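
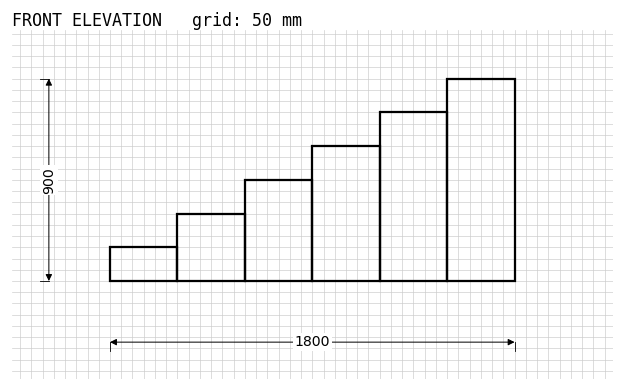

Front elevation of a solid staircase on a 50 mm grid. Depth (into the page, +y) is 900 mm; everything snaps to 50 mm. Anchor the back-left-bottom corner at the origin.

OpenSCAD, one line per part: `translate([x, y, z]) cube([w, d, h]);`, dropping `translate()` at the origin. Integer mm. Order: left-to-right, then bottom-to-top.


cube([300, 900, 150]);
translate([300, 0, 0]) cube([300, 900, 300]);
translate([600, 0, 0]) cube([300, 900, 450]);
translate([900, 0, 0]) cube([300, 900, 600]);
translate([1200, 0, 0]) cube([300, 900, 750]);
translate([1500, 0, 0]) cube([300, 900, 900]);


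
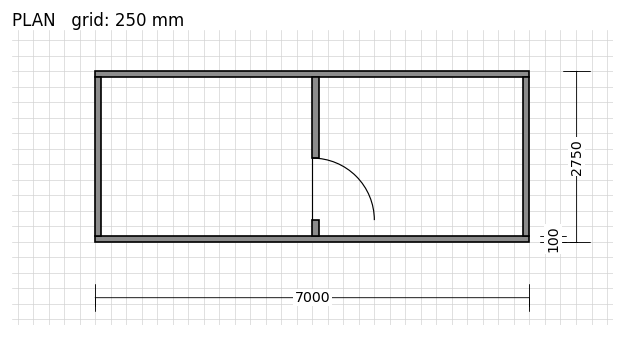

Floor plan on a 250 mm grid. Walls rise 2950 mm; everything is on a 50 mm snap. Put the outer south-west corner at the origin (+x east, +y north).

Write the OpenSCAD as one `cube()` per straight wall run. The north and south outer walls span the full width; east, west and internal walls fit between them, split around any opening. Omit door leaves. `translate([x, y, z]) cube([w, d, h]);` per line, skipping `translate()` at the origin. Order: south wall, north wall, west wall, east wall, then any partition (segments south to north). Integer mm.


cube([7000, 100, 2950]);
translate([0, 2650, 0]) cube([7000, 100, 2950]);
translate([0, 100, 0]) cube([100, 2550, 2950]);
translate([6900, 100, 0]) cube([100, 2550, 2950]);
translate([3500, 100, 0]) cube([100, 250, 2950]);
translate([3500, 1350, 0]) cube([100, 1300, 2950]);


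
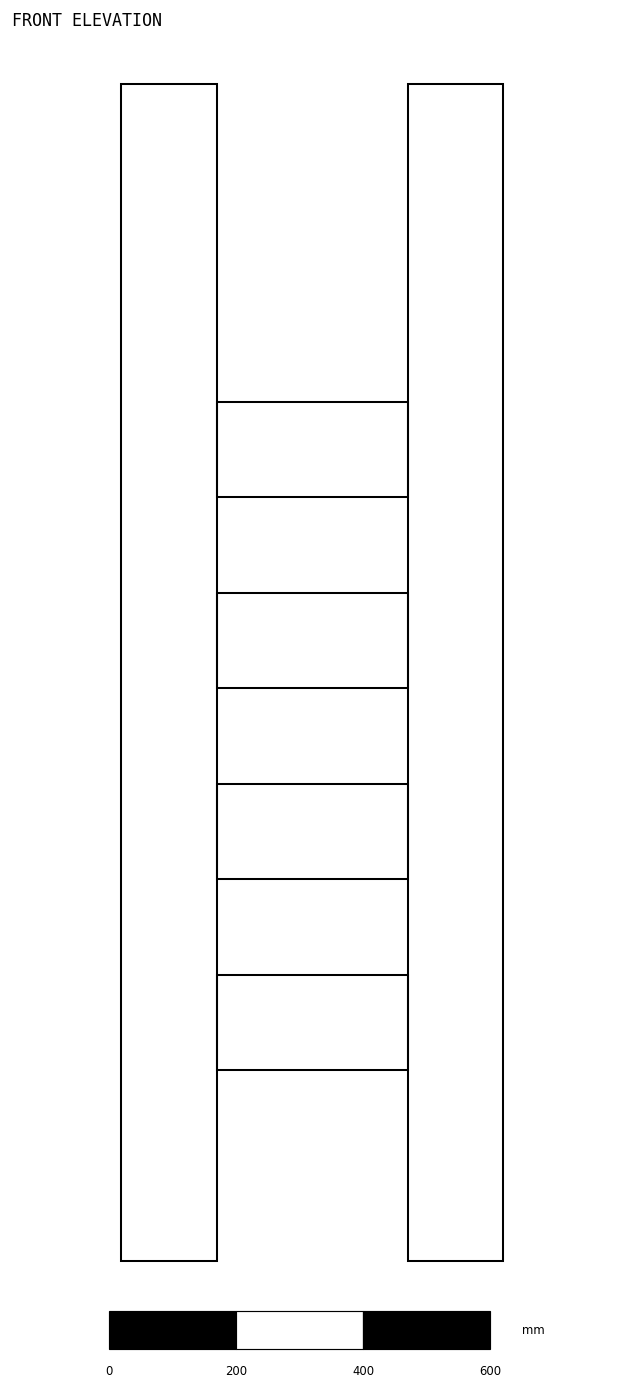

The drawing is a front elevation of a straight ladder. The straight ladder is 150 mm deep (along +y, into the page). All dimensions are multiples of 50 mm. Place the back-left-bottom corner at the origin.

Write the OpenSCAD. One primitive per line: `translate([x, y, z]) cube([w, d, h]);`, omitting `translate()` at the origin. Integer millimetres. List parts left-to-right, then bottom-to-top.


cube([150, 150, 1850]);
translate([150, 0, 300]) cube([300, 150, 150]);
translate([150, 0, 600]) cube([300, 150, 150]);
translate([150, 0, 900]) cube([300, 150, 150]);
translate([150, 0, 1200]) cube([300, 150, 150]);
translate([450, 0, 0]) cube([150, 150, 1850]);


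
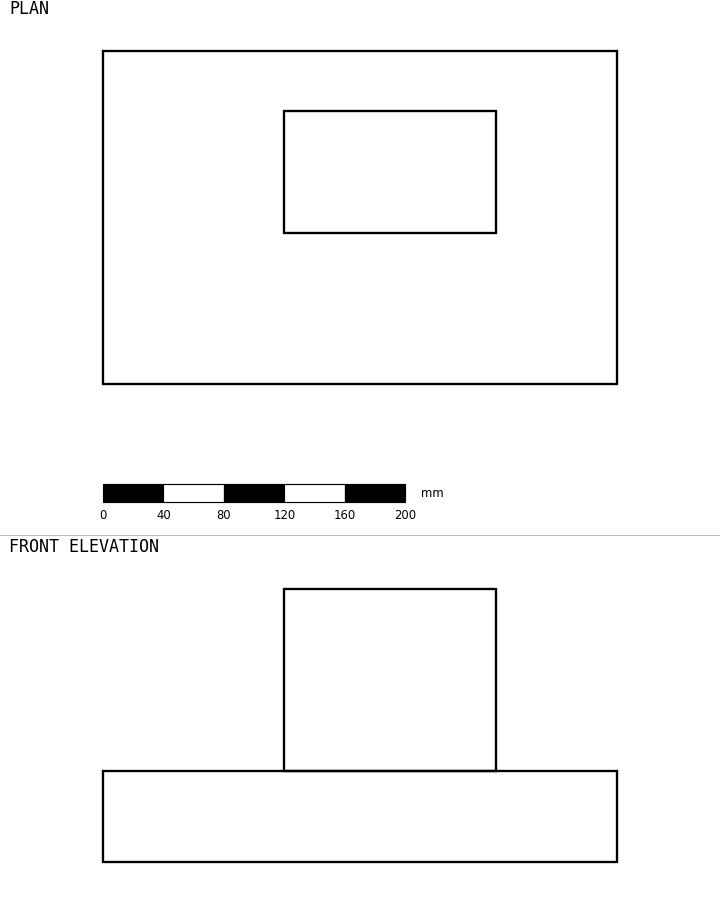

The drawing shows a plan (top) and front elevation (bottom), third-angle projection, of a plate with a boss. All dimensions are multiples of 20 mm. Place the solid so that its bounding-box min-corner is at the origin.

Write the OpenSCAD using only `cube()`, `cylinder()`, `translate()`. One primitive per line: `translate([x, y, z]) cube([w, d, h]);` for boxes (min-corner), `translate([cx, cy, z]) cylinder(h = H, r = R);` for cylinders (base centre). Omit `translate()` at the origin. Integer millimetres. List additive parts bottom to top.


cube([340, 220, 60]);
translate([120, 100, 60]) cube([140, 80, 120]);


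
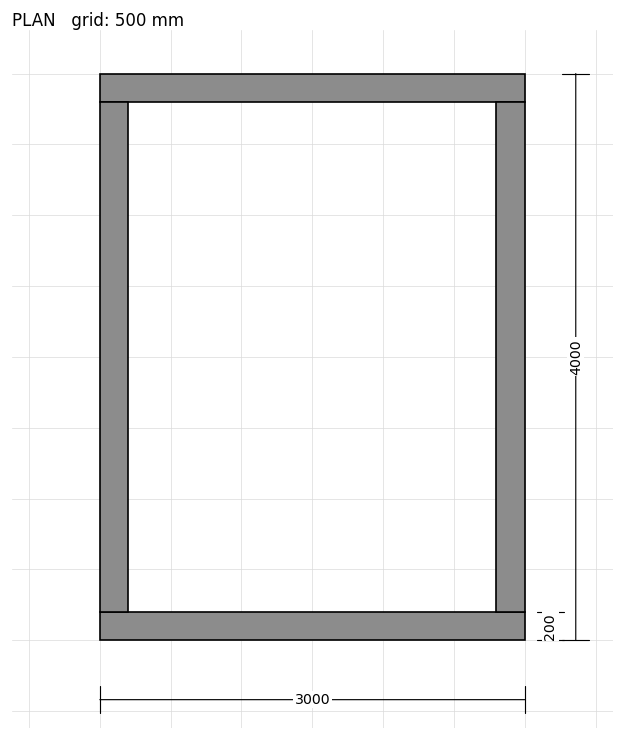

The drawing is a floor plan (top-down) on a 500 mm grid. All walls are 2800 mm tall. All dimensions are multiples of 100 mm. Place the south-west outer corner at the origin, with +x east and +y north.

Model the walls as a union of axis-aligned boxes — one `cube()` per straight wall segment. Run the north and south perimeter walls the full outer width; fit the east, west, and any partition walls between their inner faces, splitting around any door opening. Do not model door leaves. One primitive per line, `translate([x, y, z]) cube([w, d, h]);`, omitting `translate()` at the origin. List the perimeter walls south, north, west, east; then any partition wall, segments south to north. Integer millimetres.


cube([3000, 200, 2800]);
translate([0, 3800, 0]) cube([3000, 200, 2800]);
translate([0, 200, 0]) cube([200, 3600, 2800]);
translate([2800, 200, 0]) cube([200, 3600, 2800]);


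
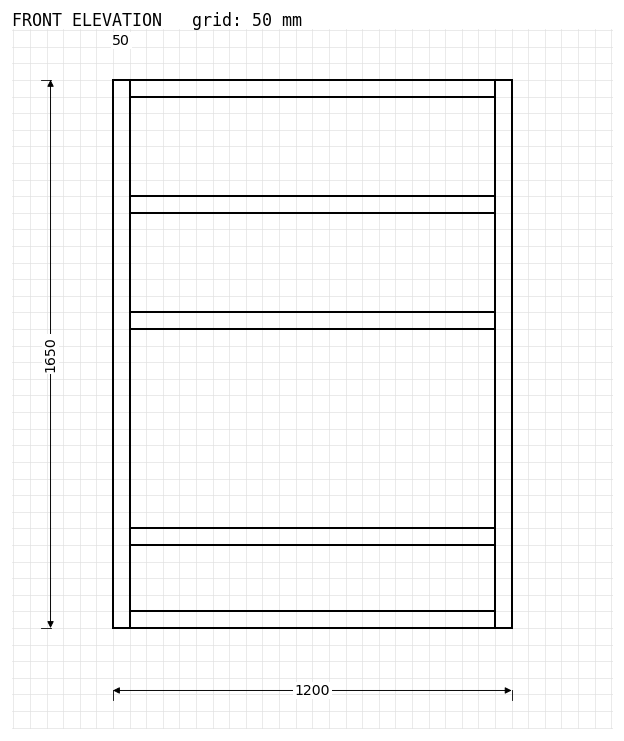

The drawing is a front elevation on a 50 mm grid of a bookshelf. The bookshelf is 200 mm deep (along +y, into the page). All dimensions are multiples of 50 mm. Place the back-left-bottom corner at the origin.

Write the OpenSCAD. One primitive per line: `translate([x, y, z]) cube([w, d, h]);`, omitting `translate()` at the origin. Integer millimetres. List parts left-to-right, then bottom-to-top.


cube([50, 200, 1650]);
translate([50, 0, 0]) cube([1100, 200, 50]);
translate([50, 0, 250]) cube([1100, 200, 50]);
translate([50, 0, 900]) cube([1100, 200, 50]);
translate([50, 0, 1250]) cube([1100, 200, 50]);
translate([50, 0, 1600]) cube([1100, 200, 50]);
translate([1150, 0, 0]) cube([50, 200, 1650]);


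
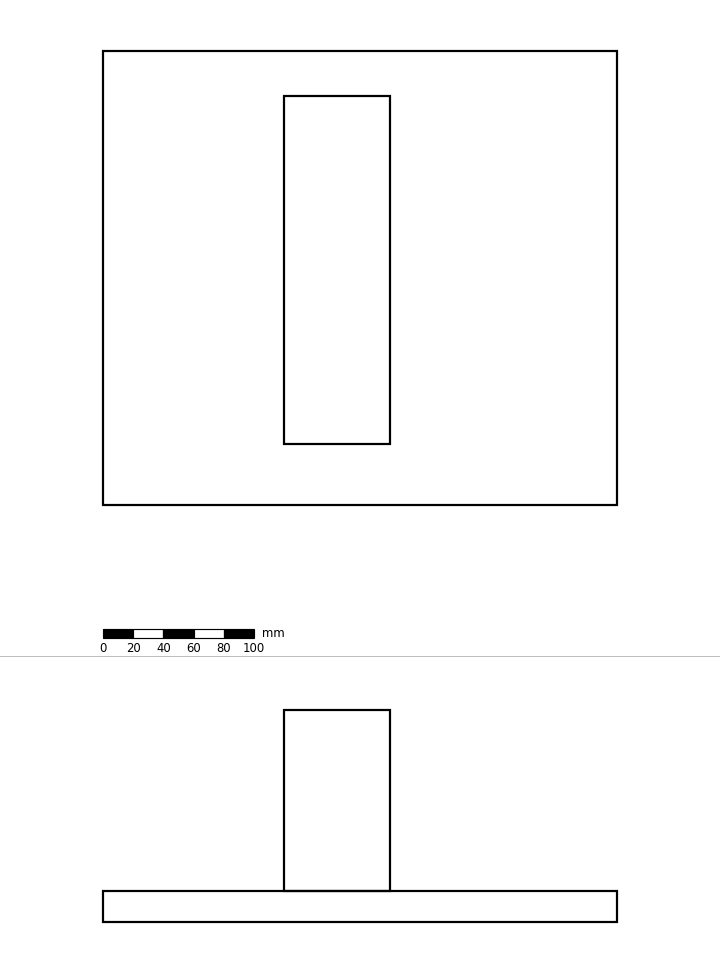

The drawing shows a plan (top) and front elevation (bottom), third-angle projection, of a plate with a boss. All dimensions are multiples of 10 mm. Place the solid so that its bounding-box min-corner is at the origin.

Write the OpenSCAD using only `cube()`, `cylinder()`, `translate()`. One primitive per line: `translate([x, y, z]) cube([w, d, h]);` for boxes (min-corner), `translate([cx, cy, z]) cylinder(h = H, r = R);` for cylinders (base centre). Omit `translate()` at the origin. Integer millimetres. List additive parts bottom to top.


cube([340, 300, 20]);
translate([120, 40, 20]) cube([70, 230, 120]);


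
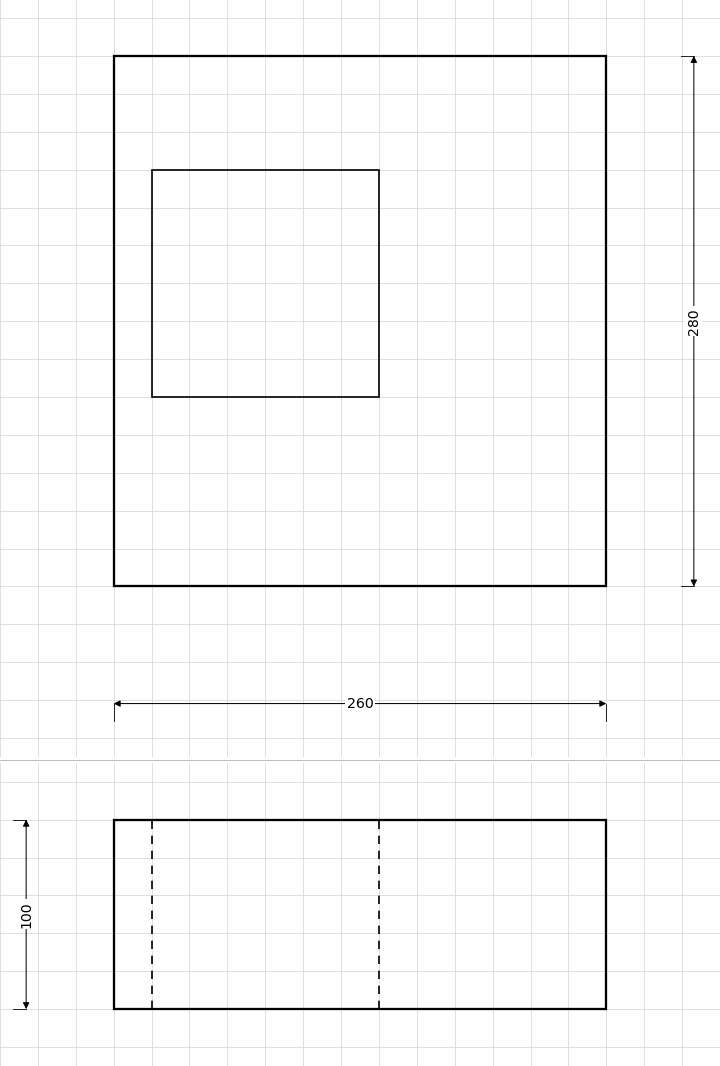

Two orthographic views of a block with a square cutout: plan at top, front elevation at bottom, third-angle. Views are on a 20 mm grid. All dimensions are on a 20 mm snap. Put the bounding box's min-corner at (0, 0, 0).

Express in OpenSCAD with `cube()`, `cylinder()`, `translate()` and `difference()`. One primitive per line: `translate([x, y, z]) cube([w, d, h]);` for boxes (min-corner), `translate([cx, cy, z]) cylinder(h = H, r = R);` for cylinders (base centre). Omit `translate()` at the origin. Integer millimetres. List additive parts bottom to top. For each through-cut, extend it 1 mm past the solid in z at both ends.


difference() {
  cube([260, 280, 100]);
  translate([20, 100, -1]) cube([120, 120, 102]);
}


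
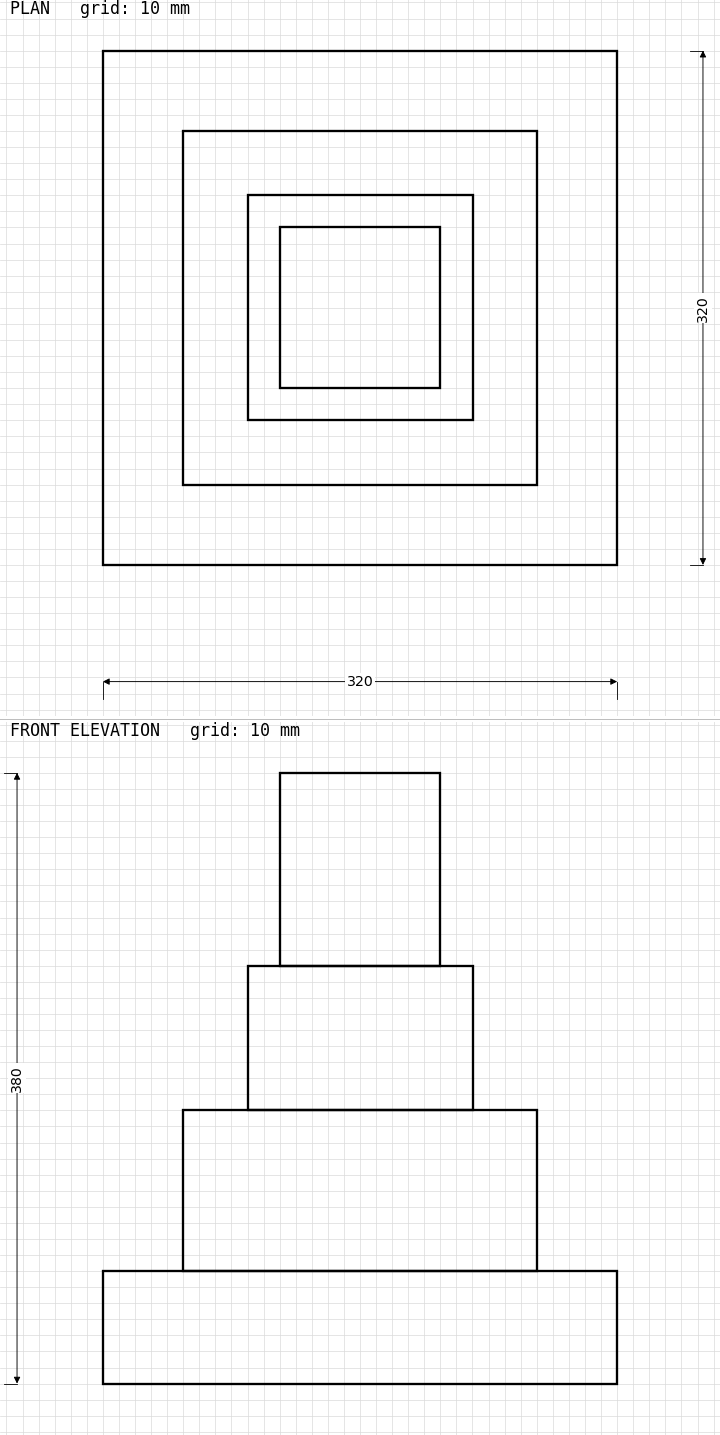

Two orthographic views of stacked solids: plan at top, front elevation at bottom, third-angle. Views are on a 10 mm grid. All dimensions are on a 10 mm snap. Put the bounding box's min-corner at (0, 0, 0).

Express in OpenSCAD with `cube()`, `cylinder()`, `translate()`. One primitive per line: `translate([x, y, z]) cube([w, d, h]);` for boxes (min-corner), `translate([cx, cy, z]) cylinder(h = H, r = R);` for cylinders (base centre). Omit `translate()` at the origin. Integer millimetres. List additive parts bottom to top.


cube([320, 320, 70]);
translate([50, 50, 70]) cube([220, 220, 100]);
translate([90, 90, 170]) cube([140, 140, 90]);
translate([110, 110, 260]) cube([100, 100, 120]);


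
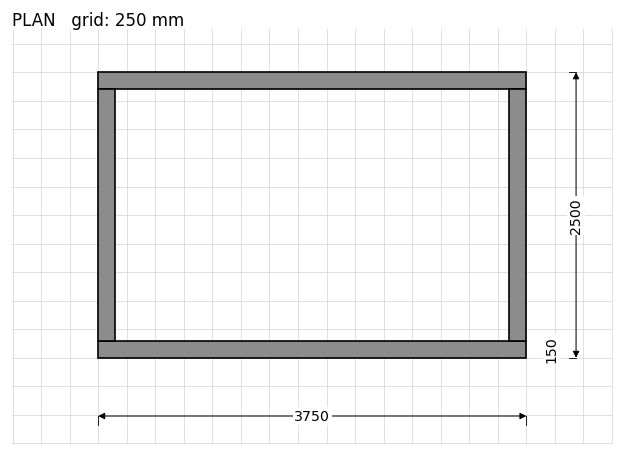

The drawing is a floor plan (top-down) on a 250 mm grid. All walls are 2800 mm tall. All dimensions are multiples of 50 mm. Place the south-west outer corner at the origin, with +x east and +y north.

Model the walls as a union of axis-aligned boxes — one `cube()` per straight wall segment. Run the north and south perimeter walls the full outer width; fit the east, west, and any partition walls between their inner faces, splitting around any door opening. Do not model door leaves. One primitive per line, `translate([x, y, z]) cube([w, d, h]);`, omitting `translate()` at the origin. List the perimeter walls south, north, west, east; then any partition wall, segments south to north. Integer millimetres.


cube([3750, 150, 2800]);
translate([0, 2350, 0]) cube([3750, 150, 2800]);
translate([0, 150, 0]) cube([150, 2200, 2800]);
translate([3600, 150, 0]) cube([150, 2200, 2800]);


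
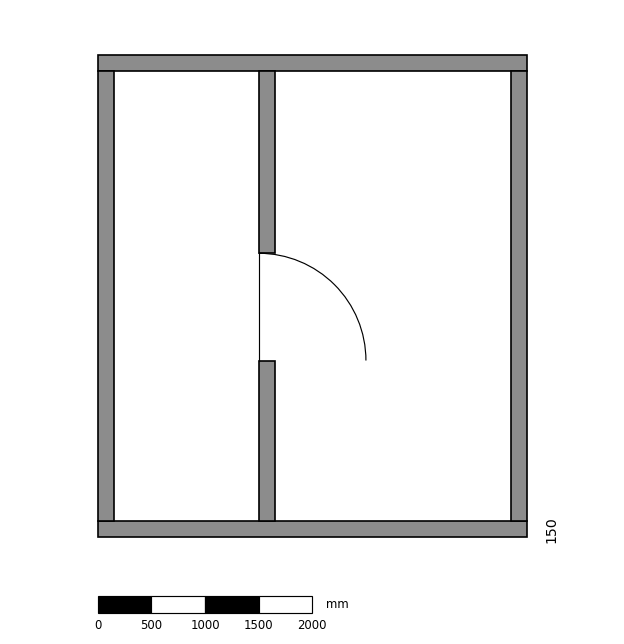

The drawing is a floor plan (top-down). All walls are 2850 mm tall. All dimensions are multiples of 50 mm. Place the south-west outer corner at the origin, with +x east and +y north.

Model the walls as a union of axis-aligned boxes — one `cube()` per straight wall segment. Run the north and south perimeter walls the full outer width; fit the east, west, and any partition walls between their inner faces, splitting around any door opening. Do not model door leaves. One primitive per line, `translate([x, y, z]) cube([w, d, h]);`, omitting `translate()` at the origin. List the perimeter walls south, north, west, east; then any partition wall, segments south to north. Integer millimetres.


cube([4000, 150, 2850]);
translate([0, 4350, 0]) cube([4000, 150, 2850]);
translate([0, 150, 0]) cube([150, 4200, 2850]);
translate([3850, 150, 0]) cube([150, 4200, 2850]);
translate([1500, 150, 0]) cube([150, 1500, 2850]);
translate([1500, 2650, 0]) cube([150, 1700, 2850]);


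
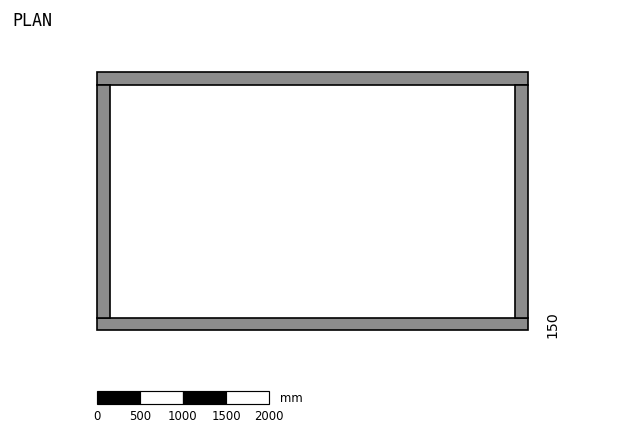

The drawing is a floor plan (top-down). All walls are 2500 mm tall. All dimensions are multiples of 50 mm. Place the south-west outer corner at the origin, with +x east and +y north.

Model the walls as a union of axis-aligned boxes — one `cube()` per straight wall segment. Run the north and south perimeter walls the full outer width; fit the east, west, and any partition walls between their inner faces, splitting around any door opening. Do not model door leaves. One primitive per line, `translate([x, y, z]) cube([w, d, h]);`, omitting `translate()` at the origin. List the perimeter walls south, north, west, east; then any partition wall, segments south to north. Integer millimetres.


cube([5000, 150, 2500]);
translate([0, 2850, 0]) cube([5000, 150, 2500]);
translate([0, 150, 0]) cube([150, 2700, 2500]);
translate([4850, 150, 0]) cube([150, 2700, 2500]);


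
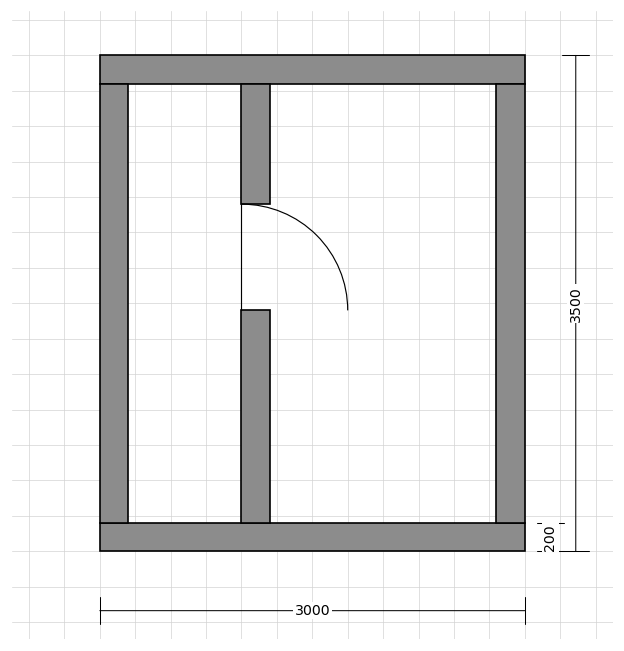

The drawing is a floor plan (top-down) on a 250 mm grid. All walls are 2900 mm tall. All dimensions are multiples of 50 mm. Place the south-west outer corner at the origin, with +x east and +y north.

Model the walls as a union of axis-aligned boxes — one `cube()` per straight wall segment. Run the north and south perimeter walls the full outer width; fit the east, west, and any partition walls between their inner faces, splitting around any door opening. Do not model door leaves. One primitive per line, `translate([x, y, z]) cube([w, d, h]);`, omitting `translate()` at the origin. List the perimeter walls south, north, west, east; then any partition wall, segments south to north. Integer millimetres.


cube([3000, 200, 2900]);
translate([0, 3300, 0]) cube([3000, 200, 2900]);
translate([0, 200, 0]) cube([200, 3100, 2900]);
translate([2800, 200, 0]) cube([200, 3100, 2900]);
translate([1000, 200, 0]) cube([200, 1500, 2900]);
translate([1000, 2450, 0]) cube([200, 850, 2900]);


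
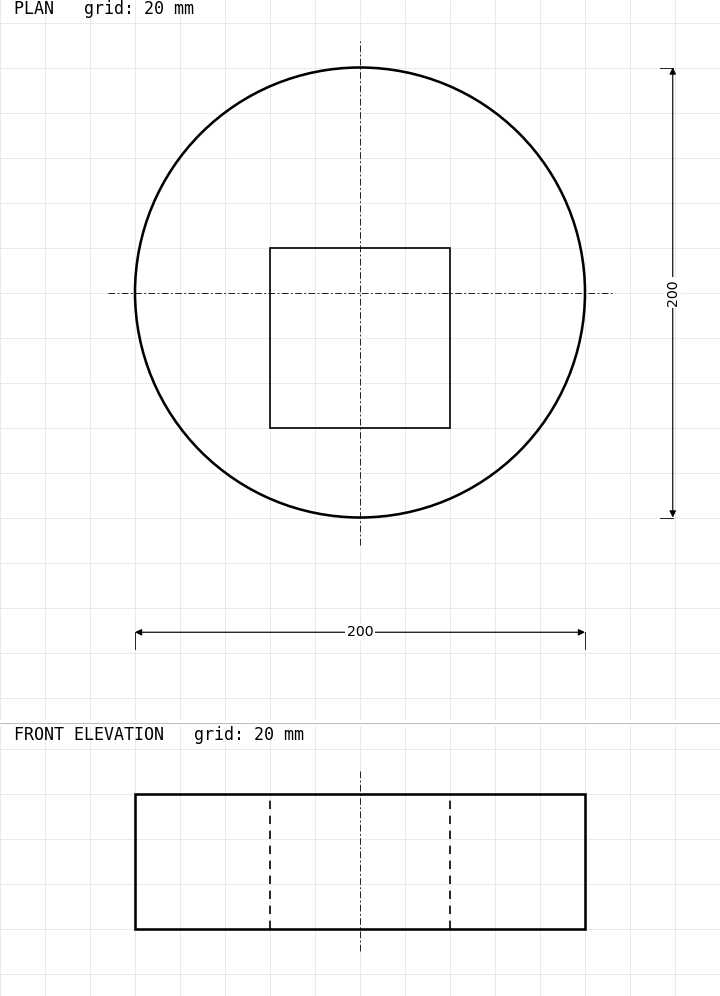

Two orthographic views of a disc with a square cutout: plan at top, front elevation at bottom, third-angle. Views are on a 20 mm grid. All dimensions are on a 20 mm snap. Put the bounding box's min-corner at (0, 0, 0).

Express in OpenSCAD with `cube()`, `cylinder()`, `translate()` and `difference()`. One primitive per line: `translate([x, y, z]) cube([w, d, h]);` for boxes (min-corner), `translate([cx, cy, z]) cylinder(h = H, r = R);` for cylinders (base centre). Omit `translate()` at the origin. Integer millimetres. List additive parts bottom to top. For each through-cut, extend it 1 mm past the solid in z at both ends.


difference() {
  translate([100, 100, 0]) cylinder(h = 60, r = 100);
  translate([60, 40, -1]) cube([80, 80, 62]);
}


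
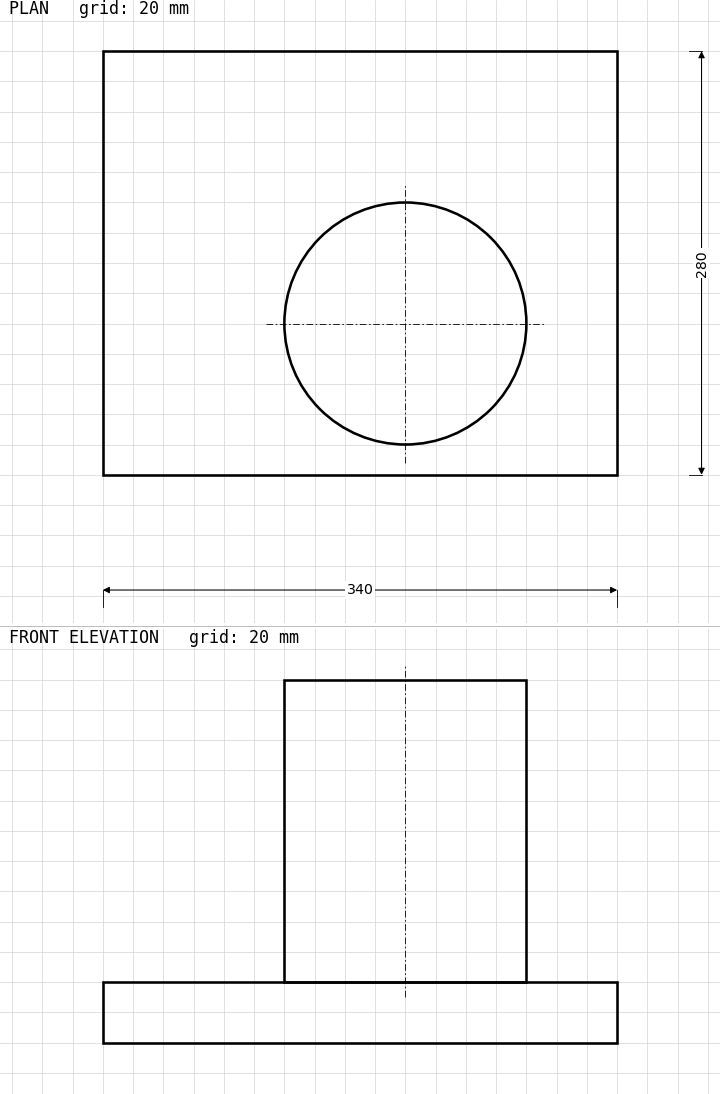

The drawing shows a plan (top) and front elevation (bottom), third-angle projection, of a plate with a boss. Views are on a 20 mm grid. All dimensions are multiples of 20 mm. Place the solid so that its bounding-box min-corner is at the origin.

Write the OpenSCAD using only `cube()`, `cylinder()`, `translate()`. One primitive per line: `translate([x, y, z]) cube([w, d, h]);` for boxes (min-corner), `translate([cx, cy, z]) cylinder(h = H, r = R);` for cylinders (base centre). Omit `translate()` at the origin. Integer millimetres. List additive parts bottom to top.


cube([340, 280, 40]);
translate([200, 100, 40]) cylinder(h = 200, r = 80);


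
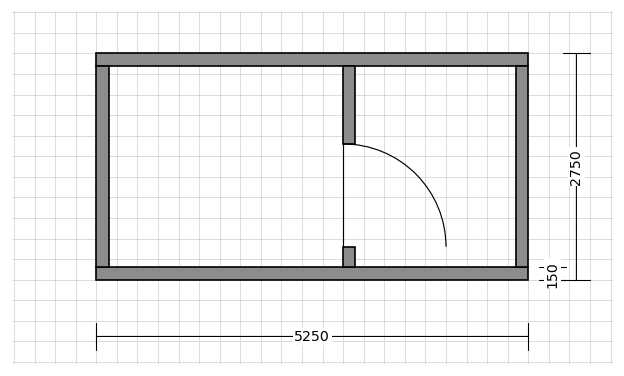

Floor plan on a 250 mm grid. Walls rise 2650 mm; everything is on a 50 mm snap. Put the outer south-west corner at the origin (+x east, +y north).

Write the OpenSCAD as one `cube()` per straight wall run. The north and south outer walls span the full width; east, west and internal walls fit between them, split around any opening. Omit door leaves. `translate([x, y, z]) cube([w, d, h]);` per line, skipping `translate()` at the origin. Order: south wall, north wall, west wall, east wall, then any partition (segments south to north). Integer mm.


cube([5250, 150, 2650]);
translate([0, 2600, 0]) cube([5250, 150, 2650]);
translate([0, 150, 0]) cube([150, 2450, 2650]);
translate([5100, 150, 0]) cube([150, 2450, 2650]);
translate([3000, 150, 0]) cube([150, 250, 2650]);
translate([3000, 1650, 0]) cube([150, 950, 2650]);


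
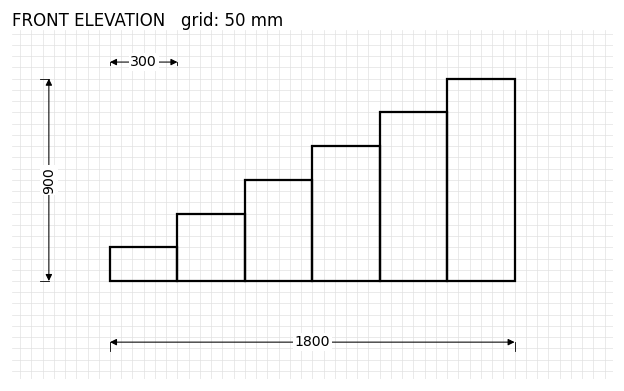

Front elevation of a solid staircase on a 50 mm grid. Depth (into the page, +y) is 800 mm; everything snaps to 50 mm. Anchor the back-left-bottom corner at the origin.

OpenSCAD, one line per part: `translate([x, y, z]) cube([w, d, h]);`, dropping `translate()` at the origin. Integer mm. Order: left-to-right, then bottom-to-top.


cube([300, 800, 150]);
translate([300, 0, 0]) cube([300, 800, 300]);
translate([600, 0, 0]) cube([300, 800, 450]);
translate([900, 0, 0]) cube([300, 800, 600]);
translate([1200, 0, 0]) cube([300, 800, 750]);
translate([1500, 0, 0]) cube([300, 800, 900]);


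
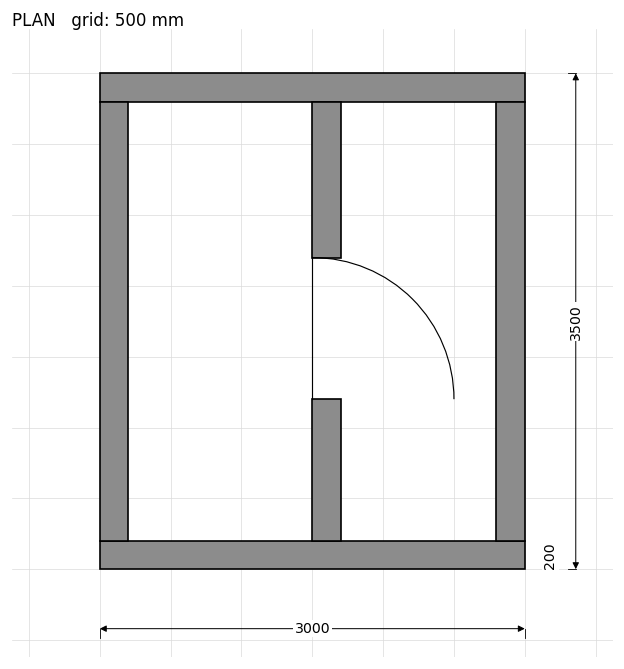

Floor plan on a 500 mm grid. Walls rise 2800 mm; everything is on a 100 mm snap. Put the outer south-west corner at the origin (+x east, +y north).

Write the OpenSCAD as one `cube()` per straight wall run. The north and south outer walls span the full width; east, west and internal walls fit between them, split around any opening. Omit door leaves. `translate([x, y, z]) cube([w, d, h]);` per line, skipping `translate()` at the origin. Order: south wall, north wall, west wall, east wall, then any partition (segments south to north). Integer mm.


cube([3000, 200, 2800]);
translate([0, 3300, 0]) cube([3000, 200, 2800]);
translate([0, 200, 0]) cube([200, 3100, 2800]);
translate([2800, 200, 0]) cube([200, 3100, 2800]);
translate([1500, 200, 0]) cube([200, 1000, 2800]);
translate([1500, 2200, 0]) cube([200, 1100, 2800]);


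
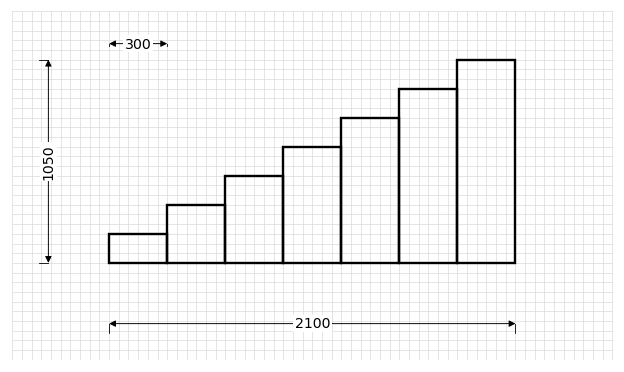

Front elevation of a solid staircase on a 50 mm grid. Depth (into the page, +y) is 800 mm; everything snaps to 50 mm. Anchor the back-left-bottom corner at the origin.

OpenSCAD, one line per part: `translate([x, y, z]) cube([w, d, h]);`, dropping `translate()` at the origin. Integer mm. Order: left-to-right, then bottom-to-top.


cube([300, 800, 150]);
translate([300, 0, 0]) cube([300, 800, 300]);
translate([600, 0, 0]) cube([300, 800, 450]);
translate([900, 0, 0]) cube([300, 800, 600]);
translate([1200, 0, 0]) cube([300, 800, 750]);
translate([1500, 0, 0]) cube([300, 800, 900]);
translate([1800, 0, 0]) cube([300, 800, 1050]);


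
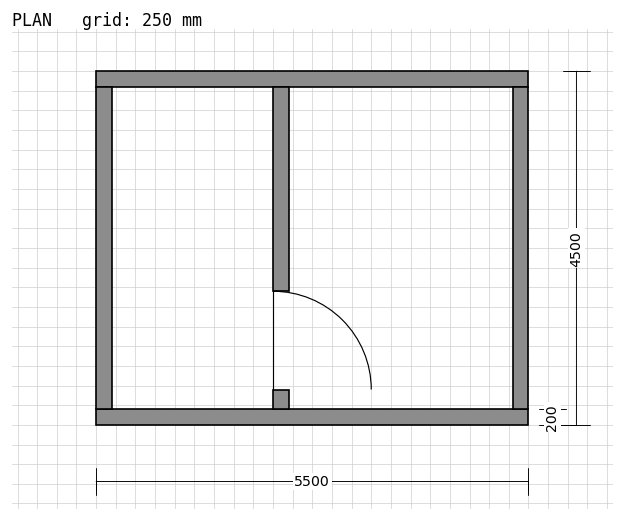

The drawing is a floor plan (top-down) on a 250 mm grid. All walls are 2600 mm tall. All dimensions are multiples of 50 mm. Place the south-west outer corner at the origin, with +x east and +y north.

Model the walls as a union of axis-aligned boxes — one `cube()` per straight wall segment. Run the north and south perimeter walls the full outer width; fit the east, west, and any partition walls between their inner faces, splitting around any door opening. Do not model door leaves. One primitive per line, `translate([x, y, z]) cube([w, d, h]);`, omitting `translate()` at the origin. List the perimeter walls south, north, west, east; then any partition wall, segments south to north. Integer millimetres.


cube([5500, 200, 2600]);
translate([0, 4300, 0]) cube([5500, 200, 2600]);
translate([0, 200, 0]) cube([200, 4100, 2600]);
translate([5300, 200, 0]) cube([200, 4100, 2600]);
translate([2250, 200, 0]) cube([200, 250, 2600]);
translate([2250, 1700, 0]) cube([200, 2600, 2600]);


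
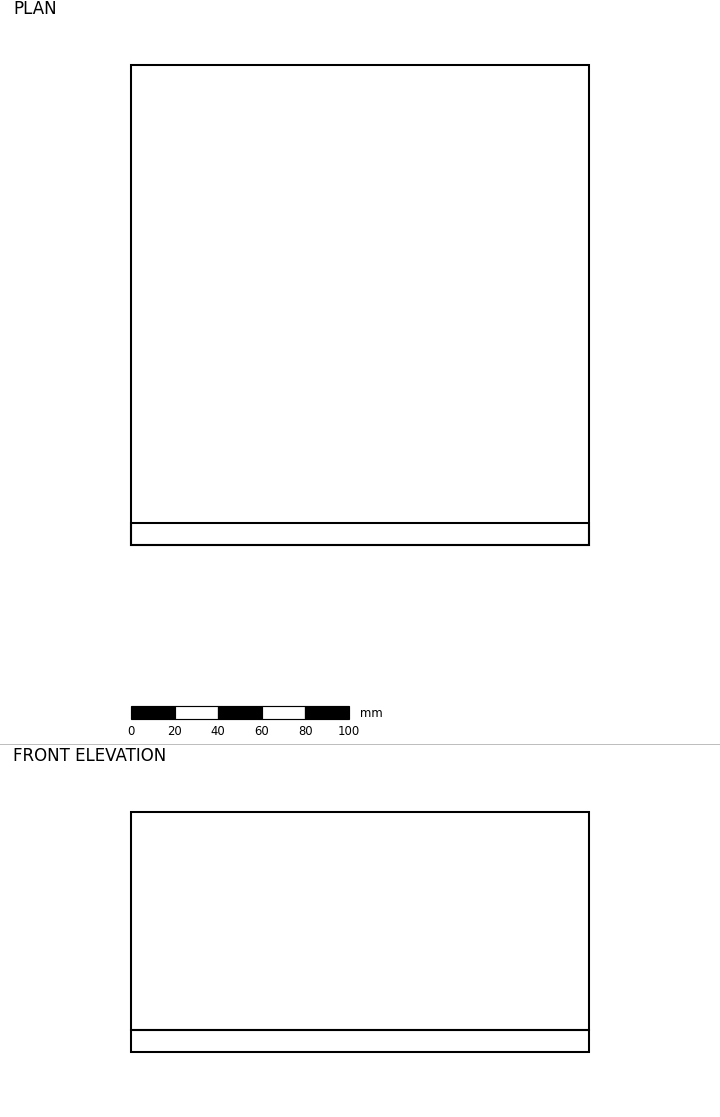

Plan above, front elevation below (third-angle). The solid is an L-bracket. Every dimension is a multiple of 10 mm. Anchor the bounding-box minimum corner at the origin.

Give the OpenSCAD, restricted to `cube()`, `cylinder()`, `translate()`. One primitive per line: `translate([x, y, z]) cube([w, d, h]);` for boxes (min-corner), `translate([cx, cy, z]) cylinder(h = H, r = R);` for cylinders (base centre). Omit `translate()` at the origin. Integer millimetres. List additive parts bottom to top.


cube([210, 220, 10]);
translate([0, 0, 10]) cube([210, 10, 100]);


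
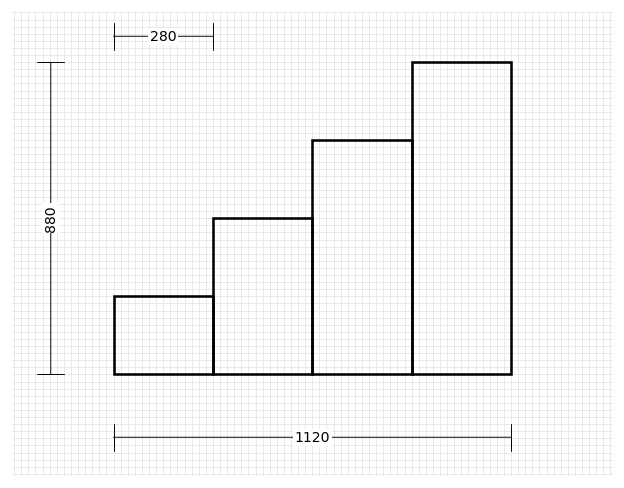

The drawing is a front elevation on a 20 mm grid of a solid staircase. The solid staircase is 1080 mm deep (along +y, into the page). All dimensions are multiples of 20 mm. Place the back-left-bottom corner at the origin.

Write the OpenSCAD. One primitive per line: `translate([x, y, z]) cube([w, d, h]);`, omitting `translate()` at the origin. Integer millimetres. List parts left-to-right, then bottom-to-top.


cube([280, 1080, 220]);
translate([280, 0, 0]) cube([280, 1080, 440]);
translate([560, 0, 0]) cube([280, 1080, 660]);
translate([840, 0, 0]) cube([280, 1080, 880]);


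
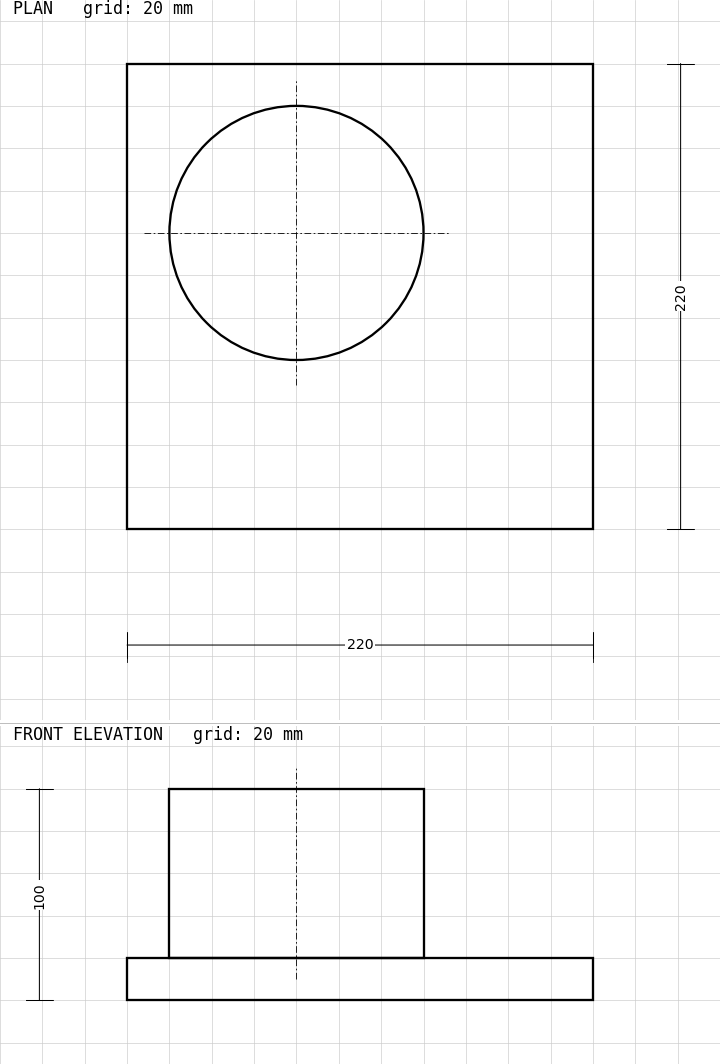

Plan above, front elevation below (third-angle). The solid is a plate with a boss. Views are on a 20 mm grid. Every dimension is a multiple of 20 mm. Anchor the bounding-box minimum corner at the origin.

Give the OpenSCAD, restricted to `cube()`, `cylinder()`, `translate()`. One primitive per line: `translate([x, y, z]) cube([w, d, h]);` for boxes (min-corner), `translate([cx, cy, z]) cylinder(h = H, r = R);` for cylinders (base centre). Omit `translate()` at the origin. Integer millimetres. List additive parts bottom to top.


cube([220, 220, 20]);
translate([80, 140, 20]) cylinder(h = 80, r = 60);


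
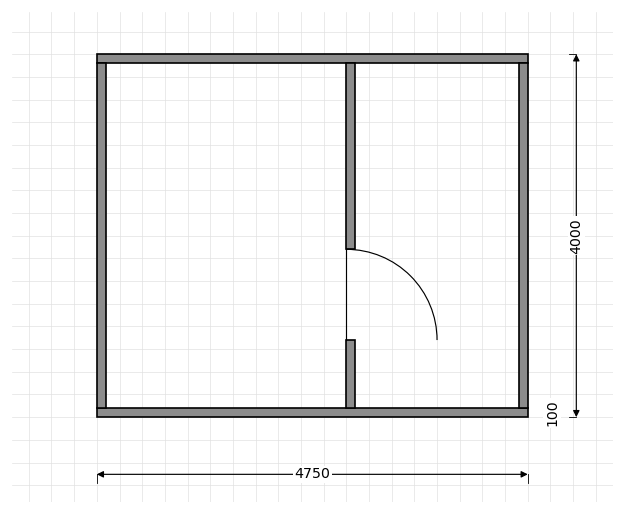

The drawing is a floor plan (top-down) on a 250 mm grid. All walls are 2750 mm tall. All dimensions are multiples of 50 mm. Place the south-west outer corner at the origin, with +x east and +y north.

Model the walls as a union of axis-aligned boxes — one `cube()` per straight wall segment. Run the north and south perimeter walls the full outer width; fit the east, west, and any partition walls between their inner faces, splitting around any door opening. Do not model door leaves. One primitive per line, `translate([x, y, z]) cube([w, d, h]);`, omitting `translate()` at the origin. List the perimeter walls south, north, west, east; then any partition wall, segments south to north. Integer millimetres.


cube([4750, 100, 2750]);
translate([0, 3900, 0]) cube([4750, 100, 2750]);
translate([0, 100, 0]) cube([100, 3800, 2750]);
translate([4650, 100, 0]) cube([100, 3800, 2750]);
translate([2750, 100, 0]) cube([100, 750, 2750]);
translate([2750, 1850, 0]) cube([100, 2050, 2750]);


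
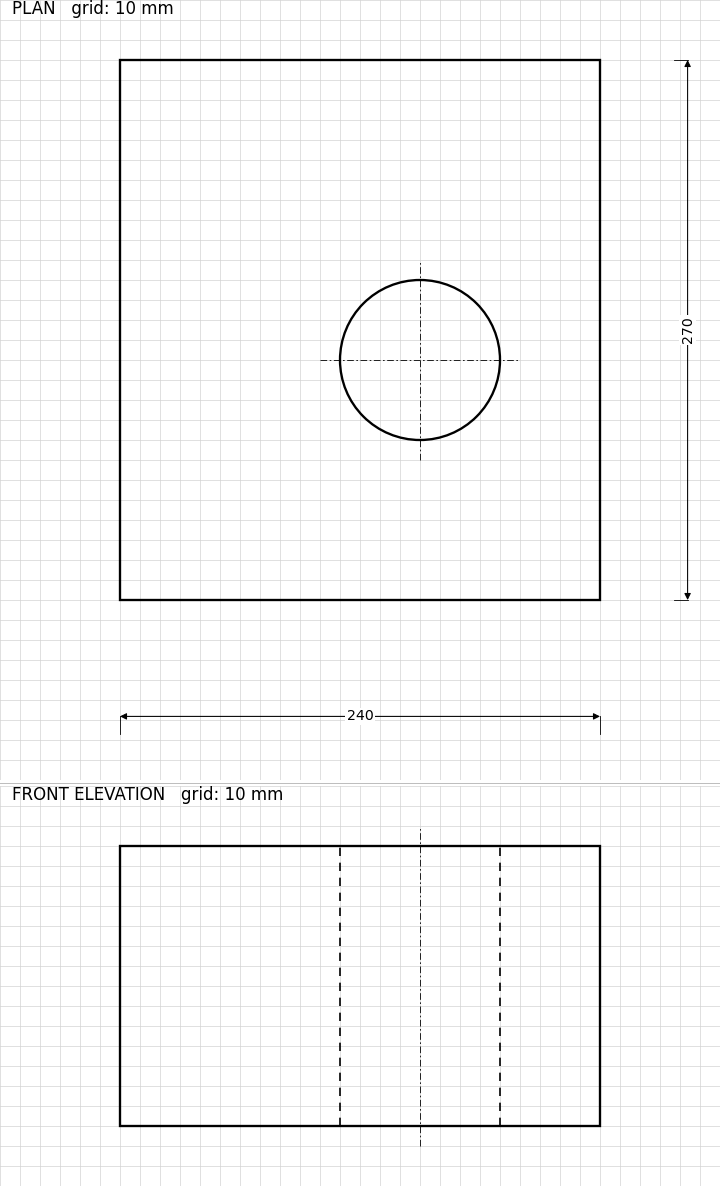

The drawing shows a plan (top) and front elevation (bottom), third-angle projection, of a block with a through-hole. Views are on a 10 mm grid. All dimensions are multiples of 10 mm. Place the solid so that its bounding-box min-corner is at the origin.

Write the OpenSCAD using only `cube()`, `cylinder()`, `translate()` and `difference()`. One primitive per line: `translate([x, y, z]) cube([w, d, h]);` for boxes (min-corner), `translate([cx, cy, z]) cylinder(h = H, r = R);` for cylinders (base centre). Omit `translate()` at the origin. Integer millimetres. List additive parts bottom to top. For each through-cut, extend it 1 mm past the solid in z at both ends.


difference() {
  cube([240, 270, 140]);
  translate([150, 120, -1]) cylinder(h = 142, r = 40);
}


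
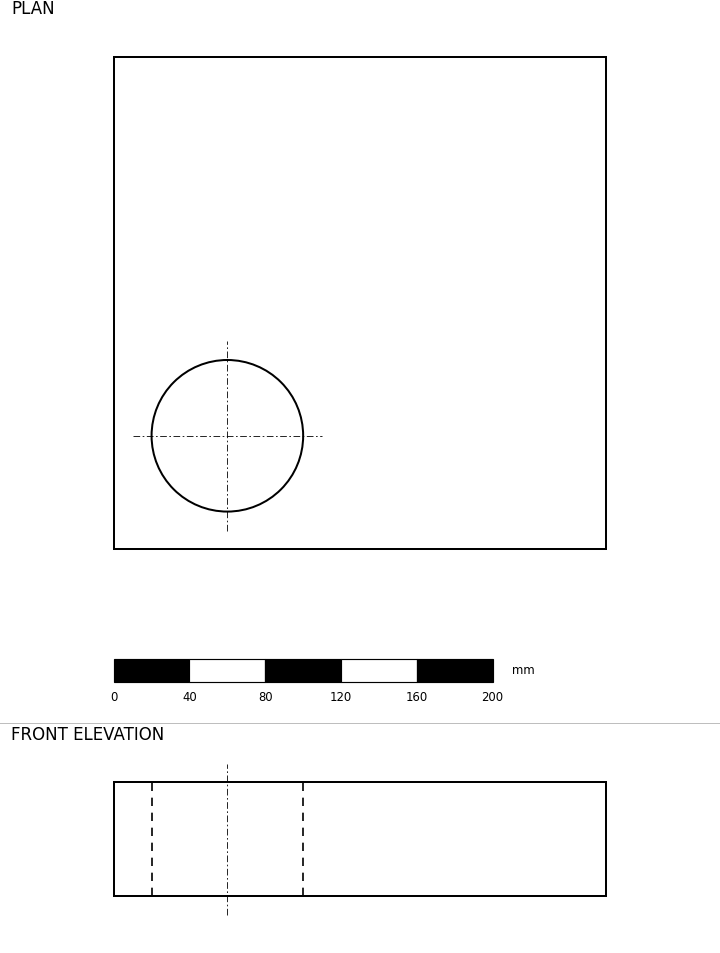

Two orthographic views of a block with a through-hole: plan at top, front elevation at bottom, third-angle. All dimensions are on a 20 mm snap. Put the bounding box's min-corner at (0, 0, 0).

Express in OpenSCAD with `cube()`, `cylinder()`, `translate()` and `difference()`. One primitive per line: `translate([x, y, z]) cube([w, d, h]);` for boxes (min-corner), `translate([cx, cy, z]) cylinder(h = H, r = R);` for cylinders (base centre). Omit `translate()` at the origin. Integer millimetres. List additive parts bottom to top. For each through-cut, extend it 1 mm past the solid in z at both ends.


difference() {
  cube([260, 260, 60]);
  translate([60, 60, -1]) cylinder(h = 62, r = 40);
}


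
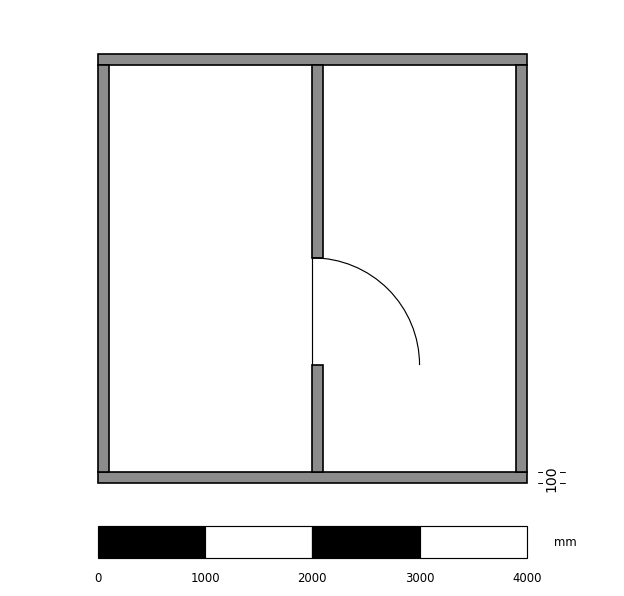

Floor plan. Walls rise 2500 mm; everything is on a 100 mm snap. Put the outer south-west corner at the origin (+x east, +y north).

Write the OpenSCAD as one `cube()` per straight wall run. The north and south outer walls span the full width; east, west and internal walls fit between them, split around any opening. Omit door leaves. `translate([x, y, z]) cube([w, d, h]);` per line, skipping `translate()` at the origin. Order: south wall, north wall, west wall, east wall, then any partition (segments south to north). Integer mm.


cube([4000, 100, 2500]);
translate([0, 3900, 0]) cube([4000, 100, 2500]);
translate([0, 100, 0]) cube([100, 3800, 2500]);
translate([3900, 100, 0]) cube([100, 3800, 2500]);
translate([2000, 100, 0]) cube([100, 1000, 2500]);
translate([2000, 2100, 0]) cube([100, 1800, 2500]);


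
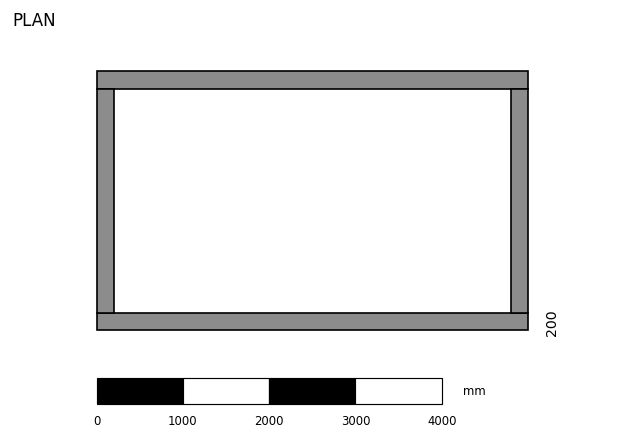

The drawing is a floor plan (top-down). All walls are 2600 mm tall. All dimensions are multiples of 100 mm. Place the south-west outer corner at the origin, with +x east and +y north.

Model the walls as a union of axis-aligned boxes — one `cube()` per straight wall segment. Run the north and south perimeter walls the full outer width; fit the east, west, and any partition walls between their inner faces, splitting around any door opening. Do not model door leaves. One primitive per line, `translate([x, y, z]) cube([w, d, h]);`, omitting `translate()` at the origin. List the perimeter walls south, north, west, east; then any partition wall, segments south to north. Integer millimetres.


cube([5000, 200, 2600]);
translate([0, 2800, 0]) cube([5000, 200, 2600]);
translate([0, 200, 0]) cube([200, 2600, 2600]);
translate([4800, 200, 0]) cube([200, 2600, 2600]);


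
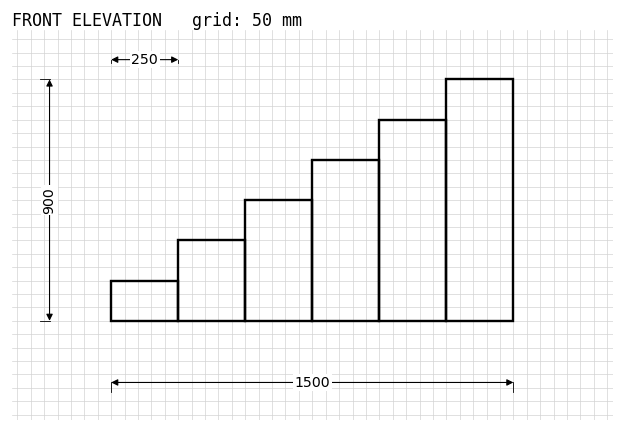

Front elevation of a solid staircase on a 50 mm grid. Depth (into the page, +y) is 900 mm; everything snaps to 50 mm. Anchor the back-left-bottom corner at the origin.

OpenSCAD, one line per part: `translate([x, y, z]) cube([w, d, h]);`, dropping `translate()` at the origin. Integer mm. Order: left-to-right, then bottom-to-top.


cube([250, 900, 150]);
translate([250, 0, 0]) cube([250, 900, 300]);
translate([500, 0, 0]) cube([250, 900, 450]);
translate([750, 0, 0]) cube([250, 900, 600]);
translate([1000, 0, 0]) cube([250, 900, 750]);
translate([1250, 0, 0]) cube([250, 900, 900]);


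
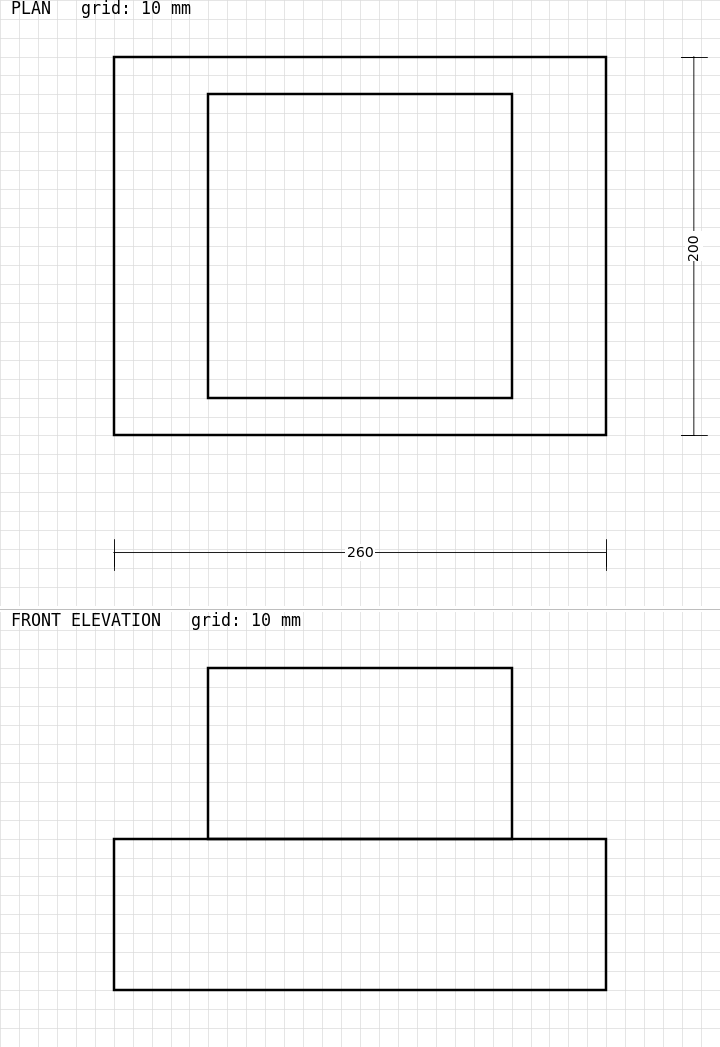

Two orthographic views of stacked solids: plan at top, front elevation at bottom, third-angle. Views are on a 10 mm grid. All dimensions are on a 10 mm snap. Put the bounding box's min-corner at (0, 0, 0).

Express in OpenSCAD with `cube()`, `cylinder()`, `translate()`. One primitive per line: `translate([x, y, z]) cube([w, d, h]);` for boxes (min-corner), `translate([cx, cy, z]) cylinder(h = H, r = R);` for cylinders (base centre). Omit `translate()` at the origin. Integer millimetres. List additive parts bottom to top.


cube([260, 200, 80]);
translate([50, 20, 80]) cube([160, 160, 90]);


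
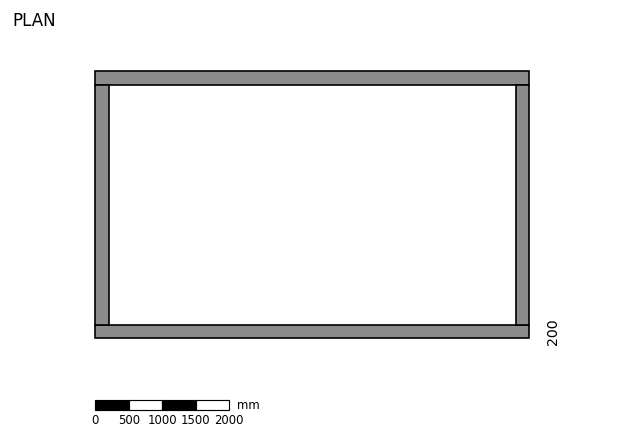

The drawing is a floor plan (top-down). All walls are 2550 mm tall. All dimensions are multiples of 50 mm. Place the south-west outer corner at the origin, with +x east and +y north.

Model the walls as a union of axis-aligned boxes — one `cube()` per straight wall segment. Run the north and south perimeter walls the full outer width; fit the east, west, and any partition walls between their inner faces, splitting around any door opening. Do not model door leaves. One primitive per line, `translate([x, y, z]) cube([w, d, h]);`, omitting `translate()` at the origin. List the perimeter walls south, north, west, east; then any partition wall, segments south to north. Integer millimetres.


cube([6500, 200, 2550]);
translate([0, 3800, 0]) cube([6500, 200, 2550]);
translate([0, 200, 0]) cube([200, 3600, 2550]);
translate([6300, 200, 0]) cube([200, 3600, 2550]);


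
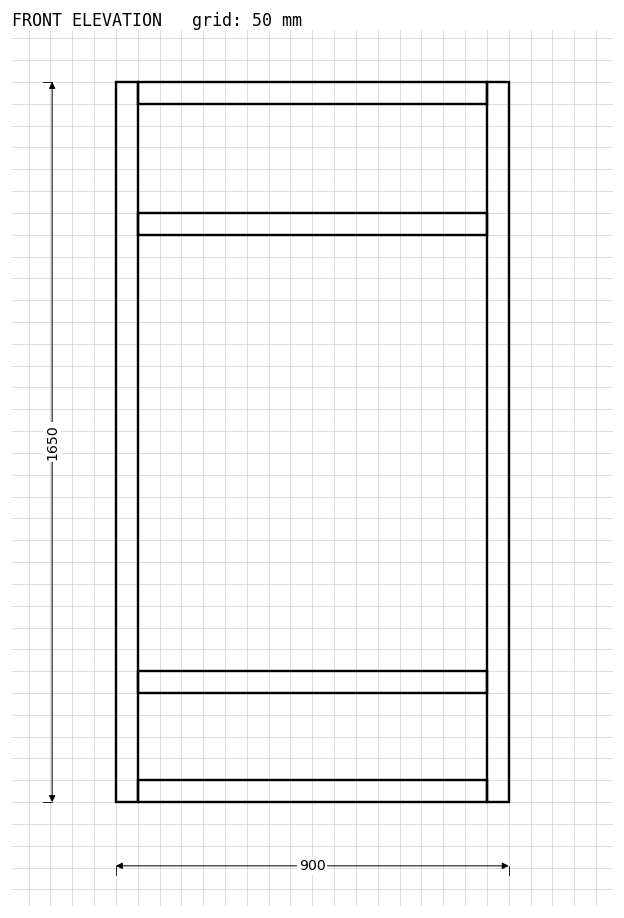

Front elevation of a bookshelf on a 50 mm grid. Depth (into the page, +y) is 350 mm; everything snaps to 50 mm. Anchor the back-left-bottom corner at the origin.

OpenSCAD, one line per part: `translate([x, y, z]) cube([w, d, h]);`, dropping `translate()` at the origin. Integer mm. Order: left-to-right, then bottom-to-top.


cube([50, 350, 1650]);
translate([50, 0, 0]) cube([800, 350, 50]);
translate([50, 0, 250]) cube([800, 350, 50]);
translate([50, 0, 1300]) cube([800, 350, 50]);
translate([50, 0, 1600]) cube([800, 350, 50]);
translate([850, 0, 0]) cube([50, 350, 1650]);


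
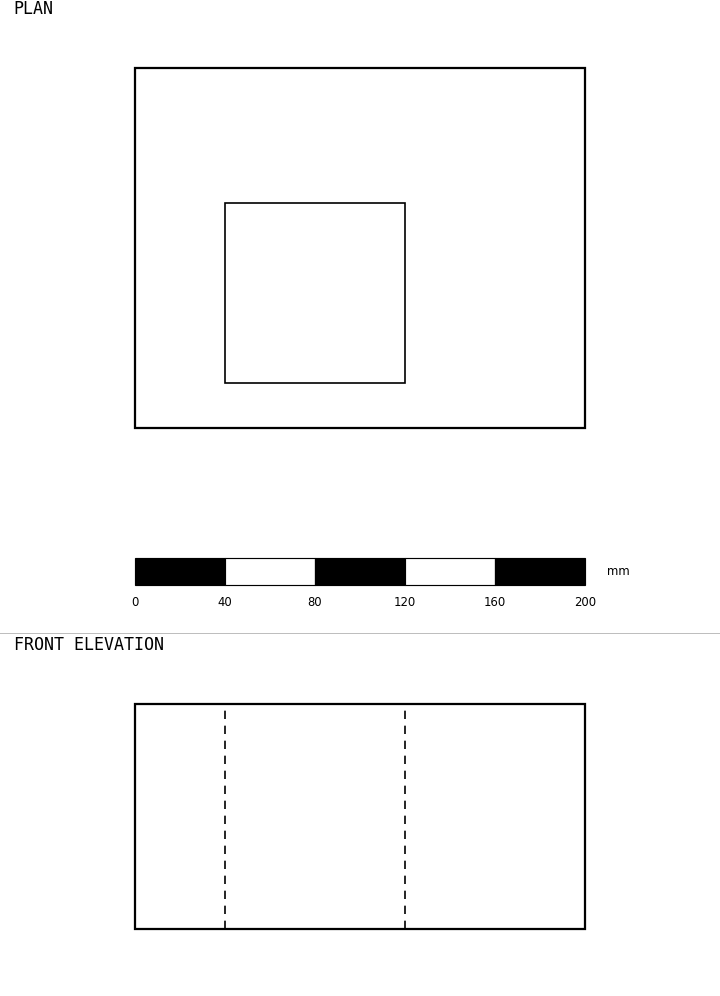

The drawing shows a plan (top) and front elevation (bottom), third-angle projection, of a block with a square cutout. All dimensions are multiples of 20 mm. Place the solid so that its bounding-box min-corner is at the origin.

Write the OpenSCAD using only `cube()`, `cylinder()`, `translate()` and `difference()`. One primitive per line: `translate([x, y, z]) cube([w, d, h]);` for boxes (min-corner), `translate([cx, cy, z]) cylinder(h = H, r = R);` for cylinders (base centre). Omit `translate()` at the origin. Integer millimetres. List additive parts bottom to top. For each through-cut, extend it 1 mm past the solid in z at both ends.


difference() {
  cube([200, 160, 100]);
  translate([40, 20, -1]) cube([80, 80, 102]);
}


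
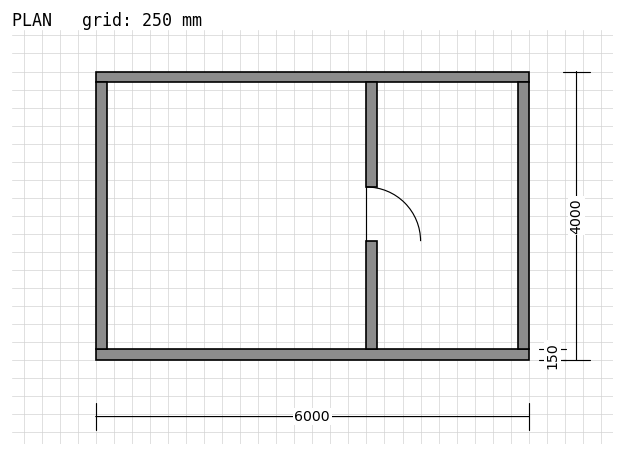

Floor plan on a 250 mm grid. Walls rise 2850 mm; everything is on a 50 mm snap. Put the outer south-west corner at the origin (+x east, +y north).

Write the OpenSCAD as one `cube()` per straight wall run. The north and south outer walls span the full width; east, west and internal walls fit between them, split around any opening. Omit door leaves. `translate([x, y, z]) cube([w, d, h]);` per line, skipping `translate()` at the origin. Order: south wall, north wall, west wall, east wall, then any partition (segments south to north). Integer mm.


cube([6000, 150, 2850]);
translate([0, 3850, 0]) cube([6000, 150, 2850]);
translate([0, 150, 0]) cube([150, 3700, 2850]);
translate([5850, 150, 0]) cube([150, 3700, 2850]);
translate([3750, 150, 0]) cube([150, 1500, 2850]);
translate([3750, 2400, 0]) cube([150, 1450, 2850]);


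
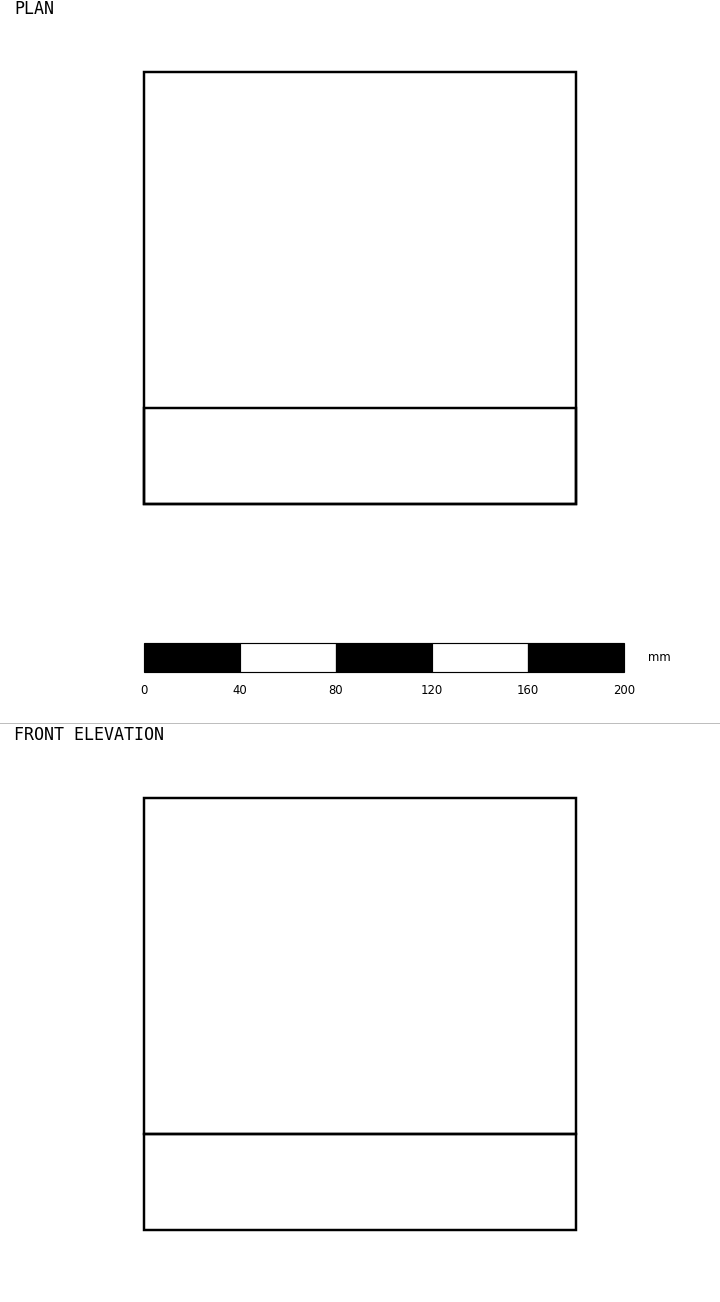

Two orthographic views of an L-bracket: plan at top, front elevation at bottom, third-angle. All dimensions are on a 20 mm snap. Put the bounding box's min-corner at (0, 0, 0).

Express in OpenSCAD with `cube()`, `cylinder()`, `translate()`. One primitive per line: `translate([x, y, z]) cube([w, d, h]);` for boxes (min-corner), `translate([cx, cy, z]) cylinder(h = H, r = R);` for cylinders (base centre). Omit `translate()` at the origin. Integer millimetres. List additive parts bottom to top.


cube([180, 180, 40]);
translate([0, 0, 40]) cube([180, 40, 140]);


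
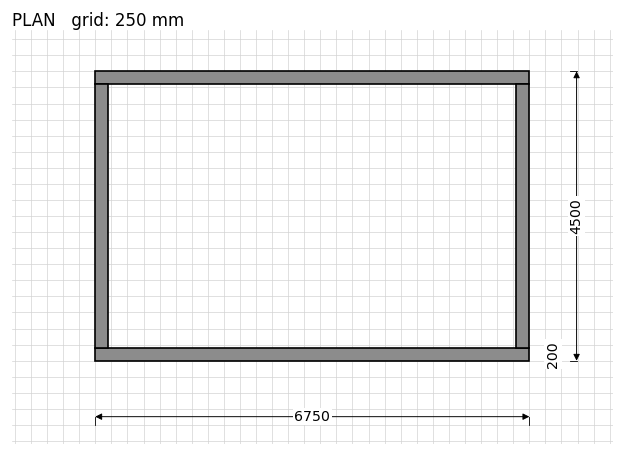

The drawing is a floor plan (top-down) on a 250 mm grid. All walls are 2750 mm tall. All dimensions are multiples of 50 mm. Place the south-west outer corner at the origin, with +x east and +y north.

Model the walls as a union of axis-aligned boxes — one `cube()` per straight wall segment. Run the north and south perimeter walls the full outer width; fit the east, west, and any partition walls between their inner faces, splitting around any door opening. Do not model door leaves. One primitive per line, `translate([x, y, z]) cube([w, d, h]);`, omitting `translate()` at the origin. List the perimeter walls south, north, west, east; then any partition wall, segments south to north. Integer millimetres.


cube([6750, 200, 2750]);
translate([0, 4300, 0]) cube([6750, 200, 2750]);
translate([0, 200, 0]) cube([200, 4100, 2750]);
translate([6550, 200, 0]) cube([200, 4100, 2750]);


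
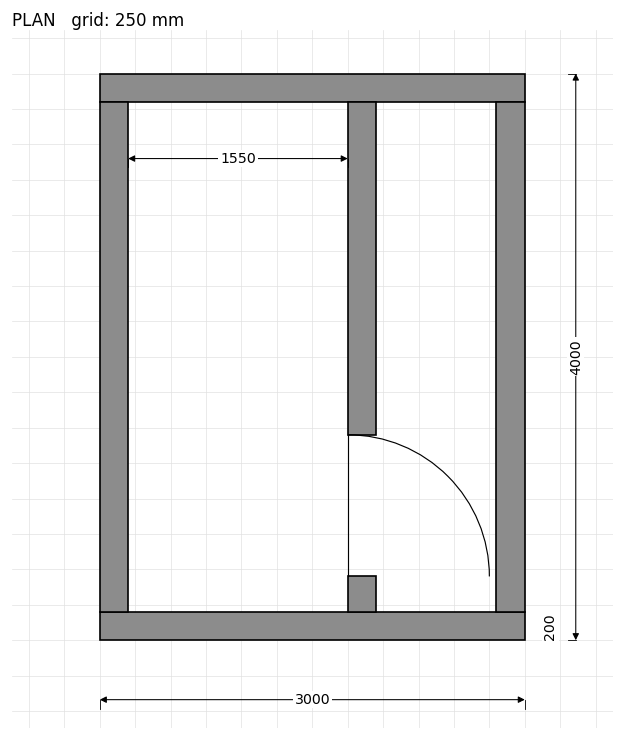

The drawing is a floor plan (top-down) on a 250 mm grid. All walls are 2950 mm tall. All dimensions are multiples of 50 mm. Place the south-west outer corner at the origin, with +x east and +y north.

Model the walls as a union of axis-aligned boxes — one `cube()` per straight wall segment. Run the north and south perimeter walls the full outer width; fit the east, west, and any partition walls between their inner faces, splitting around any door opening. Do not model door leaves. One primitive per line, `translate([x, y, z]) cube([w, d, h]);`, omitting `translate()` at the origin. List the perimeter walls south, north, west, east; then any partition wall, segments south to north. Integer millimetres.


cube([3000, 200, 2950]);
translate([0, 3800, 0]) cube([3000, 200, 2950]);
translate([0, 200, 0]) cube([200, 3600, 2950]);
translate([2800, 200, 0]) cube([200, 3600, 2950]);
translate([1750, 200, 0]) cube([200, 250, 2950]);
translate([1750, 1450, 0]) cube([200, 2350, 2950]);


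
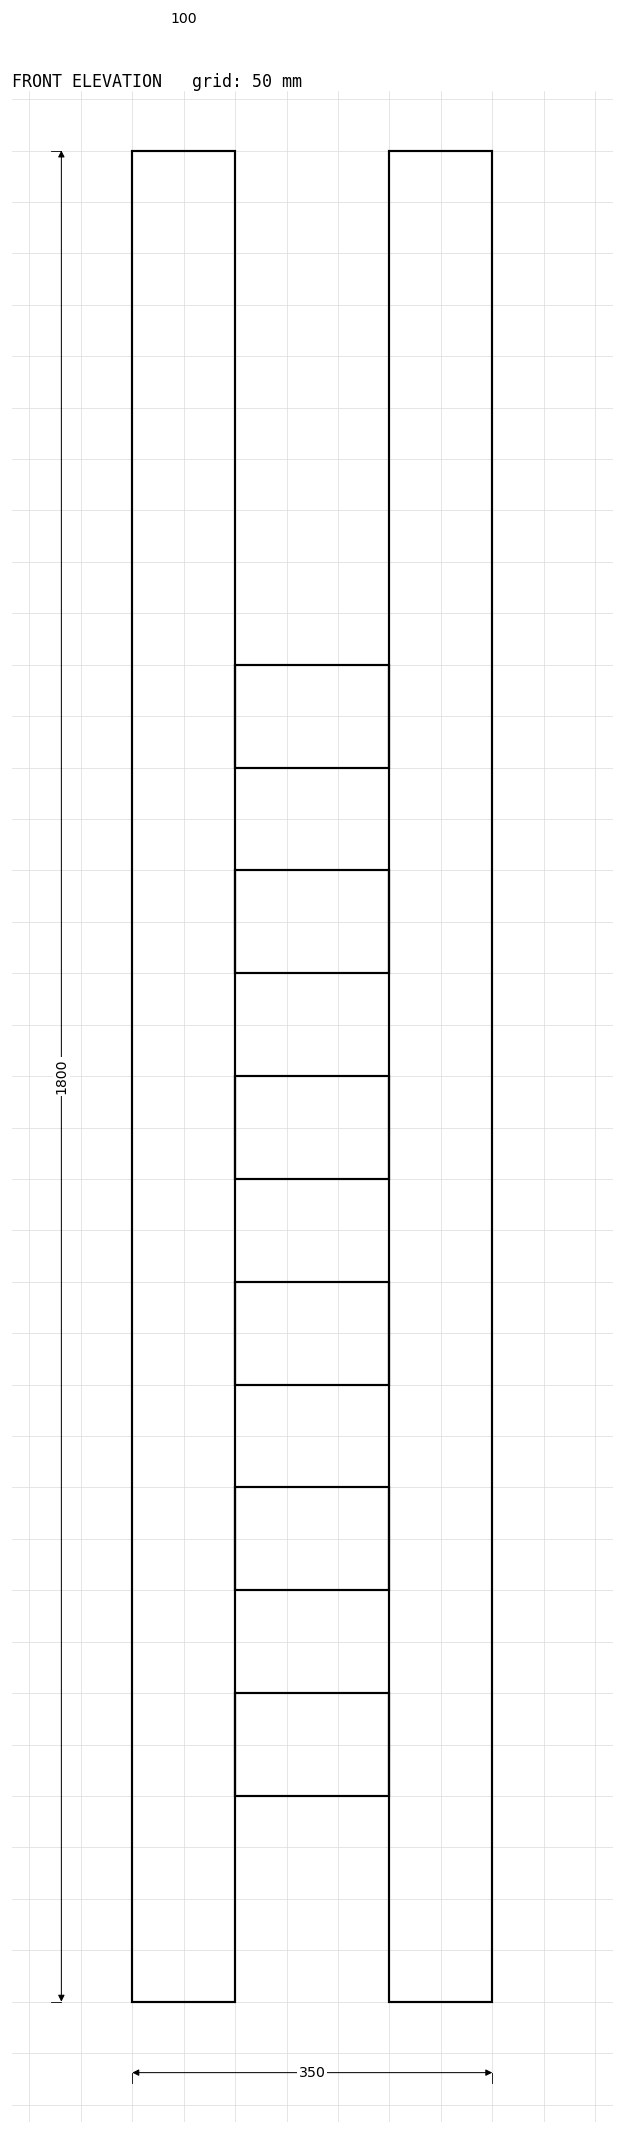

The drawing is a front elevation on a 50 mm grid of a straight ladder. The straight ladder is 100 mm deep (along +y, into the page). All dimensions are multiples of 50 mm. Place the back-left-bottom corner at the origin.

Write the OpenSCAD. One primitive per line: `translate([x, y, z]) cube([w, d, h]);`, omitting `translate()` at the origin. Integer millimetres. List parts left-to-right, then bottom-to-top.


cube([100, 100, 1800]);
translate([100, 0, 200]) cube([150, 100, 100]);
translate([100, 0, 400]) cube([150, 100, 100]);
translate([100, 0, 600]) cube([150, 100, 100]);
translate([100, 0, 800]) cube([150, 100, 100]);
translate([100, 0, 1000]) cube([150, 100, 100]);
translate([100, 0, 1200]) cube([150, 100, 100]);
translate([250, 0, 0]) cube([100, 100, 1800]);


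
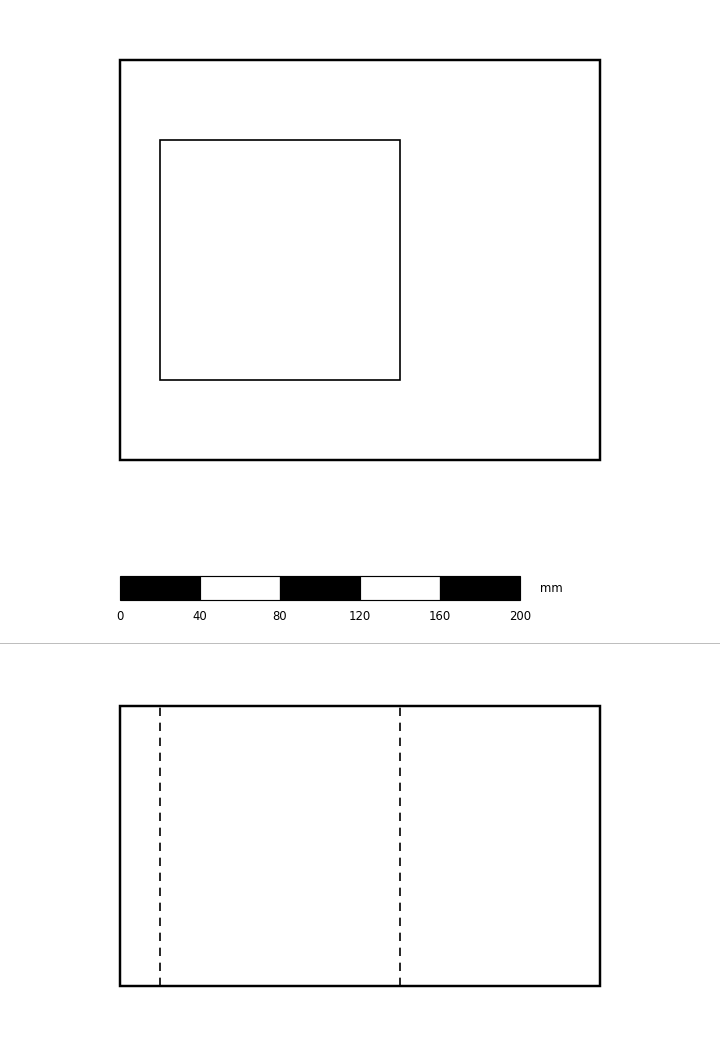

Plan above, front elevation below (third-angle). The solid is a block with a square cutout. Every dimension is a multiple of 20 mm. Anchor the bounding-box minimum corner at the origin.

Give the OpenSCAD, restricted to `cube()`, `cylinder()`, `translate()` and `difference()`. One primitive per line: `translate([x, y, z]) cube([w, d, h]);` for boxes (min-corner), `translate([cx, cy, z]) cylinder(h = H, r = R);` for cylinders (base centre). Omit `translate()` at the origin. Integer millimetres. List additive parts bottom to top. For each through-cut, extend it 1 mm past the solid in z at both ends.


difference() {
  cube([240, 200, 140]);
  translate([20, 40, -1]) cube([120, 120, 142]);
}
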